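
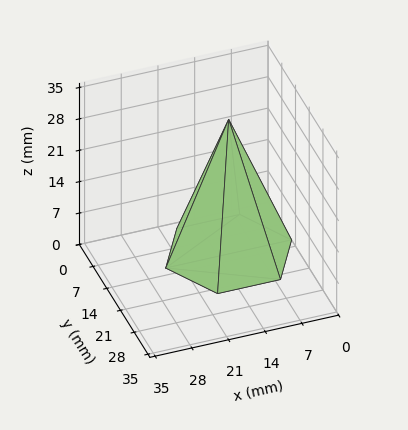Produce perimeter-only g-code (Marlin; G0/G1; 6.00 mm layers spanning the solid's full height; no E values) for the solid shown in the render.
Reading the render: the shape is a regular 6-sided pyramid, base circumscribed radius ≈ 12 mm, apex at z ≈ 30 mm (dimensions read to the nearest mm from the axis ticks). For the g-code, the solid's height is divided into equal slices at the stated Δz and each level perimeter traced with G1 moves after a G0 lift.

; perimeter-only toolpath
G21 ; units = mm
G90 ; absolute positioning
G28 ; home
; layer 1
G0 Z6.00
G0 X21.60 Y12.00
G1 X16.80 Y20.31
G1 X7.20 Y20.31
G1 X2.40 Y12.00
G1 X7.20 Y3.69
G1 X16.80 Y3.69
G1 X21.60 Y12.00
; layer 2
G0 Z12.00
G0 X19.20 Y12.00
G1 X15.60 Y18.23
G1 X8.40 Y18.23
G1 X4.80 Y12.00
G1 X8.40 Y5.77
G1 X15.60 Y5.77
G1 X19.20 Y12.00
; layer 3
G0 Z18.00
G0 X16.80 Y12.00
G1 X14.40 Y16.16
G1 X9.60 Y16.16
G1 X7.20 Y12.00
G1 X9.60 Y7.84
G1 X14.40 Y7.84
G1 X16.80 Y12.00
; layer 4
G0 Z24.00
G0 X14.40 Y12.00
G1 X13.20 Y14.08
G1 X10.80 Y14.08
G1 X9.60 Y12.00
G1 X10.80 Y9.92
G1 X13.20 Y9.92
G1 X14.40 Y12.00
M2 ; end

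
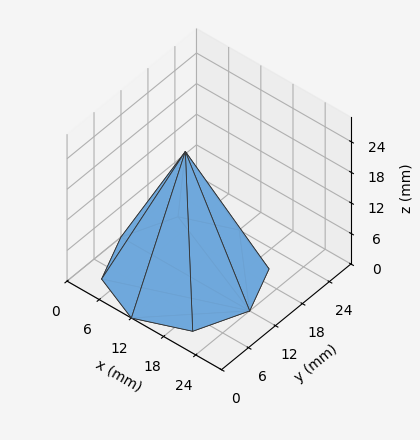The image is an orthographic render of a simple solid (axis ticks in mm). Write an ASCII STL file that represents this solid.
Reading the render: the shape is a regular 8-sided pyramid, base circumscribed radius ≈ 12 mm, apex at z ≈ 24 mm (dimensions read to the nearest mm from the axis ticks). For the STL, each face is triangulated and given an outward normal.

solid part
  facet normal 0.0000 0.0000 -1.0000
    outer loop
      vertex 12.00 24.00 0.00
      vertex 20.49 20.49 0.00
      vertex 24.00 12.00 0.00
    endloop
  endfacet
  facet normal 0.0000 0.0000 -1.0000
    outer loop
      vertex 3.51 20.49 0.00
      vertex 12.00 24.00 0.00
      vertex 24.00 12.00 0.00
    endloop
  endfacet
  facet normal 0.0000 0.0000 -1.0000
    outer loop
      vertex 0.00 12.00 0.00
      vertex 3.51 20.49 0.00
      vertex 24.00 12.00 0.00
    endloop
  endfacet
  facet normal 0.0000 0.0000 -1.0000
    outer loop
      vertex 3.51 3.51 0.00
      vertex 0.00 12.00 0.00
      vertex 24.00 12.00 0.00
    endloop
  endfacet
  facet normal 0.0000 0.0000 -1.0000
    outer loop
      vertex 12.00 0.00 0.00
      vertex 3.51 3.51 0.00
      vertex 24.00 12.00 0.00
    endloop
  endfacet
  facet normal 0.0000 0.0000 -1.0000
    outer loop
      vertex 20.49 3.51 0.00
      vertex 12.00 0.00 0.00
      vertex 24.00 12.00 0.00
    endloop
  endfacet
  facet normal 0.8389 0.3468 0.4195
    outer loop
      vertex 24.00 12.00 0.00
      vertex 20.49 20.49 0.00
      vertex 12.00 12.00 24.00
    endloop
  endfacet
  facet normal 0.3468 0.8389 0.4195
    outer loop
      vertex 20.49 20.49 0.00
      vertex 12.00 24.00 0.00
      vertex 12.00 12.00 24.00
    endloop
  endfacet
  facet normal -0.3468 0.8389 0.4195
    outer loop
      vertex 12.00 24.00 0.00
      vertex 3.51 20.49 0.00
      vertex 12.00 12.00 24.00
    endloop
  endfacet
  facet normal -0.8389 0.3468 0.4195
    outer loop
      vertex 3.51 20.49 0.00
      vertex 0.00 12.00 0.00
      vertex 12.00 12.00 24.00
    endloop
  endfacet
  facet normal -0.8389 -0.3468 0.4195
    outer loop
      vertex 0.00 12.00 0.00
      vertex 3.51 3.51 0.00
      vertex 12.00 12.00 24.00
    endloop
  endfacet
  facet normal -0.3468 -0.8389 0.4195
    outer loop
      vertex 3.51 3.51 0.00
      vertex 12.00 0.00 0.00
      vertex 12.00 12.00 24.00
    endloop
  endfacet
  facet normal 0.3468 -0.8389 0.4195
    outer loop
      vertex 12.00 0.00 0.00
      vertex 20.49 3.51 0.00
      vertex 12.00 12.00 24.00
    endloop
  endfacet
  facet normal 0.8389 -0.3468 0.4195
    outer loop
      vertex 20.49 3.51 0.00
      vertex 24.00 12.00 0.00
      vertex 12.00 12.00 24.00
    endloop
  endfacet
endsolid part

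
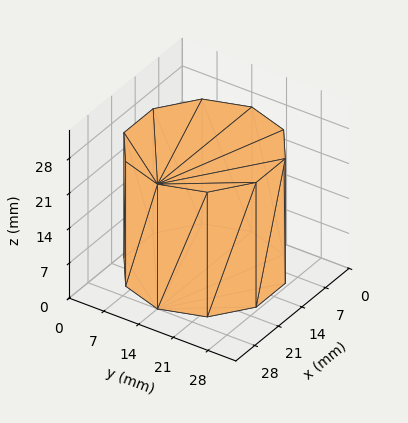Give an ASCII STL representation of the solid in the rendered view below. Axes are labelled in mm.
Reading the render: the shape is a regular 10-sided prism (a cylinder approximated with 10 flat sides), circumscribed radius ≈ 14 mm, height ≈ 25 mm (dimensions read to the nearest mm from the axis ticks). For the STL, each face is triangulated and given an outward normal.

solid part
  facet normal 0.0000 0.0000 -1.0000
    outer loop
      vertex 18.326 27.315 0.000
      vertex 25.326 22.229 0.000
      vertex 28.000 14.000 0.000
    endloop
  endfacet
  facet normal 0.0000 0.0000 -1.0000
    outer loop
      vertex 9.674 27.315 0.000
      vertex 18.326 27.315 0.000
      vertex 28.000 14.000 0.000
    endloop
  endfacet
  facet normal 0.0000 0.0000 -1.0000
    outer loop
      vertex 2.674 22.229 0.000
      vertex 9.674 27.315 0.000
      vertex 28.000 14.000 0.000
    endloop
  endfacet
  facet normal 0.0000 0.0000 -1.0000
    outer loop
      vertex 0.000 14.000 0.000
      vertex 2.674 22.229 0.000
      vertex 28.000 14.000 0.000
    endloop
  endfacet
  facet normal 0.0000 0.0000 -1.0000
    outer loop
      vertex 2.674 5.771 0.000
      vertex 0.000 14.000 0.000
      vertex 28.000 14.000 0.000
    endloop
  endfacet
  facet normal 0.0000 0.0000 -1.0000
    outer loop
      vertex 9.674 0.685 0.000
      vertex 2.674 5.771 0.000
      vertex 28.000 14.000 0.000
    endloop
  endfacet
  facet normal 0.0000 0.0000 -1.0000
    outer loop
      vertex 18.326 0.685 0.000
      vertex 9.674 0.685 0.000
      vertex 28.000 14.000 0.000
    endloop
  endfacet
  facet normal 0.0000 0.0000 -1.0000
    outer loop
      vertex 25.326 5.771 0.000
      vertex 18.326 0.685 0.000
      vertex 28.000 14.000 0.000
    endloop
  endfacet
  facet normal 0.0000 0.0000 1.0000
    outer loop
      vertex 28.000 14.000 25.000
      vertex 25.326 22.229 25.000
      vertex 18.326 27.315 25.000
    endloop
  endfacet
  facet normal 0.0000 0.0000 1.0000
    outer loop
      vertex 28.000 14.000 25.000
      vertex 18.326 27.315 25.000
      vertex 9.674 27.315 25.000
    endloop
  endfacet
  facet normal 0.0000 0.0000 1.0000
    outer loop
      vertex 28.000 14.000 25.000
      vertex 9.674 27.315 25.000
      vertex 2.674 22.229 25.000
    endloop
  endfacet
  facet normal 0.0000 0.0000 1.0000
    outer loop
      vertex 28.000 14.000 25.000
      vertex 2.674 22.229 25.000
      vertex 0.000 14.000 25.000
    endloop
  endfacet
  facet normal 0.0000 0.0000 1.0000
    outer loop
      vertex 28.000 14.000 25.000
      vertex 0.000 14.000 25.000
      vertex 2.674 5.771 25.000
    endloop
  endfacet
  facet normal 0.0000 0.0000 1.0000
    outer loop
      vertex 28.000 14.000 25.000
      vertex 2.674 5.771 25.000
      vertex 9.674 0.685 25.000
    endloop
  endfacet
  facet normal 0.0000 0.0000 1.0000
    outer loop
      vertex 28.000 14.000 25.000
      vertex 9.674 0.685 25.000
      vertex 18.326 0.685 25.000
    endloop
  endfacet
  facet normal 0.0000 0.0000 1.0000
    outer loop
      vertex 28.000 14.000 25.000
      vertex 18.326 0.685 25.000
      vertex 25.326 5.771 25.000
    endloop
  endfacet
  facet normal 0.9510 0.3090 0.0000
    outer loop
      vertex 28.000 14.000 0.000
      vertex 25.326 22.229 0.000
      vertex 25.326 22.229 25.000
    endloop
  endfacet
  facet normal 0.9510 0.3090 0.0000
    outer loop
      vertex 28.000 14.000 0.000
      vertex 25.326 22.229 25.000
      vertex 28.000 14.000 25.000
    endloop
  endfacet
  facet normal 0.5878 0.8090 0.0000
    outer loop
      vertex 25.326 22.229 0.000
      vertex 18.326 27.315 0.000
      vertex 18.326 27.315 25.000
    endloop
  endfacet
  facet normal 0.5878 0.8090 0.0000
    outer loop
      vertex 25.326 22.229 0.000
      vertex 18.326 27.315 25.000
      vertex 25.326 22.229 25.000
    endloop
  endfacet
  facet normal 0.0000 1.0000 0.0000
    outer loop
      vertex 18.326 27.315 0.000
      vertex 9.674 27.315 0.000
      vertex 9.674 27.315 25.000
    endloop
  endfacet
  facet normal 0.0000 1.0000 0.0000
    outer loop
      vertex 18.326 27.315 0.000
      vertex 9.674 27.315 25.000
      vertex 18.326 27.315 25.000
    endloop
  endfacet
  facet normal -0.5878 0.8090 0.0000
    outer loop
      vertex 9.674 27.315 0.000
      vertex 2.674 22.229 0.000
      vertex 2.674 22.229 25.000
    endloop
  endfacet
  facet normal -0.5878 0.8090 0.0000
    outer loop
      vertex 9.674 27.315 0.000
      vertex 2.674 22.229 25.000
      vertex 9.674 27.315 25.000
    endloop
  endfacet
  facet normal -0.9510 0.3090 0.0000
    outer loop
      vertex 2.674 22.229 0.000
      vertex 0.000 14.000 0.000
      vertex 0.000 14.000 25.000
    endloop
  endfacet
  facet normal -0.9510 0.3090 0.0000
    outer loop
      vertex 2.674 22.229 0.000
      vertex 0.000 14.000 25.000
      vertex 2.674 22.229 25.000
    endloop
  endfacet
  facet normal -0.9510 -0.3090 0.0000
    outer loop
      vertex 0.000 14.000 0.000
      vertex 2.674 5.771 0.000
      vertex 2.674 5.771 25.000
    endloop
  endfacet
  facet normal -0.9510 -0.3090 0.0000
    outer loop
      vertex 0.000 14.000 0.000
      vertex 2.674 5.771 25.000
      vertex 0.000 14.000 25.000
    endloop
  endfacet
  facet normal -0.5878 -0.8090 0.0000
    outer loop
      vertex 2.674 5.771 0.000
      vertex 9.674 0.685 0.000
      vertex 9.674 0.685 25.000
    endloop
  endfacet
  facet normal -0.5878 -0.8090 0.0000
    outer loop
      vertex 2.674 5.771 0.000
      vertex 9.674 0.685 25.000
      vertex 2.674 5.771 25.000
    endloop
  endfacet
  facet normal 0.0000 -1.0000 0.0000
    outer loop
      vertex 9.674 0.685 0.000
      vertex 18.326 0.685 0.000
      vertex 18.326 0.685 25.000
    endloop
  endfacet
  facet normal 0.0000 -1.0000 0.0000
    outer loop
      vertex 9.674 0.685 0.000
      vertex 18.326 0.685 25.000
      vertex 9.674 0.685 25.000
    endloop
  endfacet
  facet normal 0.5878 -0.8090 0.0000
    outer loop
      vertex 18.326 0.685 0.000
      vertex 25.326 5.771 0.000
      vertex 25.326 5.771 25.000
    endloop
  endfacet
  facet normal 0.5878 -0.8090 0.0000
    outer loop
      vertex 18.326 0.685 0.000
      vertex 25.326 5.771 25.000
      vertex 18.326 0.685 25.000
    endloop
  endfacet
  facet normal 0.9510 -0.3090 0.0000
    outer loop
      vertex 25.326 5.771 0.000
      vertex 28.000 14.000 0.000
      vertex 28.000 14.000 25.000
    endloop
  endfacet
  facet normal 0.9510 -0.3090 0.0000
    outer loop
      vertex 25.326 5.771 0.000
      vertex 28.000 14.000 25.000
      vertex 25.326 5.771 25.000
    endloop
  endfacet
endsolid part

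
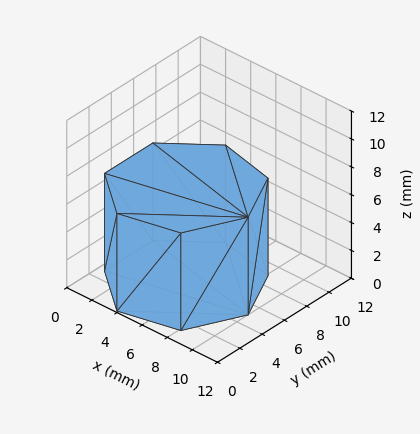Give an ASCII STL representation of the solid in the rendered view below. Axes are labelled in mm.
Reading the render: the shape is a regular 7-sided prism (a cylinder approximated with 7 flat sides), circumscribed radius ≈ 5 mm, height ≈ 7 mm (dimensions read to the nearest mm from the axis ticks). For the STL, each face is triangulated and given an outward normal.

solid part
  facet normal 0.0000 0.0000 -1.0000
    outer loop
      vertex 3.887 9.875 0.000
      vertex 8.117 8.909 0.000
      vertex 10.000 5.000 0.000
    endloop
  endfacet
  facet normal 0.0000 0.0000 -1.0000
    outer loop
      vertex 0.495 7.169 0.000
      vertex 3.887 9.875 0.000
      vertex 10.000 5.000 0.000
    endloop
  endfacet
  facet normal 0.0000 0.0000 -1.0000
    outer loop
      vertex 0.495 2.831 0.000
      vertex 0.495 7.169 0.000
      vertex 10.000 5.000 0.000
    endloop
  endfacet
  facet normal 0.0000 0.0000 -1.0000
    outer loop
      vertex 3.887 0.125 0.000
      vertex 0.495 2.831 0.000
      vertex 10.000 5.000 0.000
    endloop
  endfacet
  facet normal 0.0000 0.0000 -1.0000
    outer loop
      vertex 8.117 1.091 0.000
      vertex 3.887 0.125 0.000
      vertex 10.000 5.000 0.000
    endloop
  endfacet
  facet normal 0.0000 0.0000 1.0000
    outer loop
      vertex 10.000 5.000 7.000
      vertex 8.117 8.909 7.000
      vertex 3.887 9.875 7.000
    endloop
  endfacet
  facet normal 0.0000 0.0000 1.0000
    outer loop
      vertex 10.000 5.000 7.000
      vertex 3.887 9.875 7.000
      vertex 0.495 7.169 7.000
    endloop
  endfacet
  facet normal 0.0000 0.0000 1.0000
    outer loop
      vertex 10.000 5.000 7.000
      vertex 0.495 7.169 7.000
      vertex 0.495 2.831 7.000
    endloop
  endfacet
  facet normal 0.0000 0.0000 1.0000
    outer loop
      vertex 10.000 5.000 7.000
      vertex 0.495 2.831 7.000
      vertex 3.887 0.125 7.000
    endloop
  endfacet
  facet normal 0.0000 0.0000 1.0000
    outer loop
      vertex 10.000 5.000 7.000
      vertex 3.887 0.125 7.000
      vertex 8.117 1.091 7.000
    endloop
  endfacet
  facet normal 0.9009 0.4340 0.0000
    outer loop
      vertex 10.000 5.000 0.000
      vertex 8.117 8.909 0.000
      vertex 8.117 8.909 7.000
    endloop
  endfacet
  facet normal 0.9009 0.4340 0.0000
    outer loop
      vertex 10.000 5.000 0.000
      vertex 8.117 8.909 7.000
      vertex 10.000 5.000 7.000
    endloop
  endfacet
  facet normal 0.2226 0.9749 0.0000
    outer loop
      vertex 8.117 8.909 0.000
      vertex 3.887 9.875 0.000
      vertex 3.887 9.875 7.000
    endloop
  endfacet
  facet normal 0.2226 0.9749 0.0000
    outer loop
      vertex 8.117 8.909 0.000
      vertex 3.887 9.875 7.000
      vertex 8.117 8.909 7.000
    endloop
  endfacet
  facet normal -0.6236 0.7817 0.0000
    outer loop
      vertex 3.887 9.875 0.000
      vertex 0.495 7.169 0.000
      vertex 0.495 7.169 7.000
    endloop
  endfacet
  facet normal -0.6236 0.7817 0.0000
    outer loop
      vertex 3.887 9.875 0.000
      vertex 0.495 7.169 7.000
      vertex 3.887 9.875 7.000
    endloop
  endfacet
  facet normal -1.0000 0.0000 0.0000
    outer loop
      vertex 0.495 7.169 0.000
      vertex 0.495 2.831 0.000
      vertex 0.495 2.831 7.000
    endloop
  endfacet
  facet normal -1.0000 0.0000 0.0000
    outer loop
      vertex 0.495 7.169 0.000
      vertex 0.495 2.831 7.000
      vertex 0.495 7.169 7.000
    endloop
  endfacet
  facet normal -0.6236 -0.7817 0.0000
    outer loop
      vertex 0.495 2.831 0.000
      vertex 3.887 0.125 0.000
      vertex 3.887 0.125 7.000
    endloop
  endfacet
  facet normal -0.6236 -0.7817 0.0000
    outer loop
      vertex 0.495 2.831 0.000
      vertex 3.887 0.125 7.000
      vertex 0.495 2.831 7.000
    endloop
  endfacet
  facet normal 0.2226 -0.9749 0.0000
    outer loop
      vertex 3.887 0.125 0.000
      vertex 8.117 1.091 0.000
      vertex 8.117 1.091 7.000
    endloop
  endfacet
  facet normal 0.2226 -0.9749 0.0000
    outer loop
      vertex 3.887 0.125 0.000
      vertex 8.117 1.091 7.000
      vertex 3.887 0.125 7.000
    endloop
  endfacet
  facet normal 0.9009 -0.4340 0.0000
    outer loop
      vertex 8.117 1.091 0.000
      vertex 10.000 5.000 0.000
      vertex 10.000 5.000 7.000
    endloop
  endfacet
  facet normal 0.9009 -0.4340 0.0000
    outer loop
      vertex 8.117 1.091 0.000
      vertex 10.000 5.000 7.000
      vertex 8.117 1.091 7.000
    endloop
  endfacet
endsolid part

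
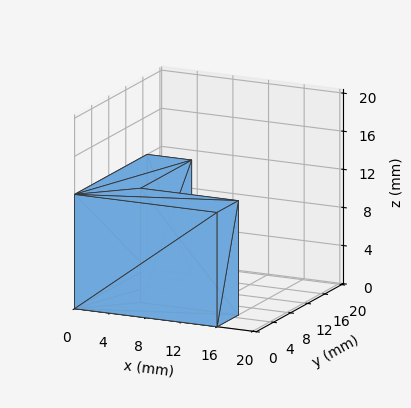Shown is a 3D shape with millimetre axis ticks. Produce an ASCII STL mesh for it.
Reading the render: the shape is an L-shaped prism: outer 16 × 17 mm, arm thicknesses ≈ 5 mm (horizontal) and 5 mm (vertical), extruded 12 mm in z (dimensions read to the nearest mm from the axis ticks). For the STL, each face is triangulated and given an outward normal.

solid part
  facet normal 0.0000 0.0000 -1.0000
    outer loop
      vertex 16.00 5.00 0.00
      vertex 16.00 0.00 0.00
      vertex 0.00 0.00 0.00
    endloop
  endfacet
  facet normal 0.0000 0.0000 -1.0000
    outer loop
      vertex 5.00 5.00 0.00
      vertex 16.00 5.00 0.00
      vertex 0.00 0.00 0.00
    endloop
  endfacet
  facet normal 0.0000 0.0000 -1.0000
    outer loop
      vertex 5.00 17.00 0.00
      vertex 5.00 5.00 0.00
      vertex 0.00 0.00 0.00
    endloop
  endfacet
  facet normal 0.0000 0.0000 -1.0000
    outer loop
      vertex 0.00 17.00 0.00
      vertex 5.00 17.00 0.00
      vertex 0.00 0.00 0.00
    endloop
  endfacet
  facet normal 0.0000 0.0000 1.0000
    outer loop
      vertex 0.00 0.00 12.00
      vertex 16.00 0.00 12.00
      vertex 16.00 5.00 12.00
    endloop
  endfacet
  facet normal 0.0000 0.0000 1.0000
    outer loop
      vertex 0.00 0.00 12.00
      vertex 16.00 5.00 12.00
      vertex 5.00 5.00 12.00
    endloop
  endfacet
  facet normal 0.0000 0.0000 1.0000
    outer loop
      vertex 0.00 0.00 12.00
      vertex 5.00 5.00 12.00
      vertex 5.00 17.00 12.00
    endloop
  endfacet
  facet normal 0.0000 0.0000 1.0000
    outer loop
      vertex 0.00 0.00 12.00
      vertex 5.00 17.00 12.00
      vertex 0.00 17.00 12.00
    endloop
  endfacet
  facet normal 0.0000 -1.0000 0.0000
    outer loop
      vertex 0.00 0.00 0.00
      vertex 16.00 0.00 0.00
      vertex 16.00 0.00 12.00
    endloop
  endfacet
  facet normal 0.0000 -1.0000 0.0000
    outer loop
      vertex 0.00 0.00 0.00
      vertex 16.00 0.00 12.00
      vertex 0.00 0.00 12.00
    endloop
  endfacet
  facet normal 1.0000 0.0000 0.0000
    outer loop
      vertex 16.00 0.00 0.00
      vertex 16.00 5.00 0.00
      vertex 16.00 5.00 12.00
    endloop
  endfacet
  facet normal 1.0000 0.0000 0.0000
    outer loop
      vertex 16.00 0.00 0.00
      vertex 16.00 5.00 12.00
      vertex 16.00 0.00 12.00
    endloop
  endfacet
  facet normal 0.0000 1.0000 0.0000
    outer loop
      vertex 16.00 5.00 0.00
      vertex 5.00 5.00 0.00
      vertex 5.00 5.00 12.00
    endloop
  endfacet
  facet normal 0.0000 1.0000 0.0000
    outer loop
      vertex 16.00 5.00 0.00
      vertex 5.00 5.00 12.00
      vertex 16.00 5.00 12.00
    endloop
  endfacet
  facet normal 1.0000 0.0000 0.0000
    outer loop
      vertex 5.00 5.00 0.00
      vertex 5.00 17.00 0.00
      vertex 5.00 17.00 12.00
    endloop
  endfacet
  facet normal 1.0000 0.0000 0.0000
    outer loop
      vertex 5.00 5.00 0.00
      vertex 5.00 17.00 12.00
      vertex 5.00 5.00 12.00
    endloop
  endfacet
  facet normal 0.0000 1.0000 0.0000
    outer loop
      vertex 5.00 17.00 0.00
      vertex 0.00 17.00 0.00
      vertex 0.00 17.00 12.00
    endloop
  endfacet
  facet normal 0.0000 1.0000 0.0000
    outer loop
      vertex 5.00 17.00 0.00
      vertex 0.00 17.00 12.00
      vertex 5.00 17.00 12.00
    endloop
  endfacet
  facet normal -1.0000 0.0000 0.0000
    outer loop
      vertex 0.00 17.00 0.00
      vertex 0.00 0.00 0.00
      vertex 0.00 0.00 12.00
    endloop
  endfacet
  facet normal -1.0000 0.0000 0.0000
    outer loop
      vertex 0.00 17.00 0.00
      vertex 0.00 0.00 12.00
      vertex 0.00 17.00 12.00
    endloop
  endfacet
endsolid part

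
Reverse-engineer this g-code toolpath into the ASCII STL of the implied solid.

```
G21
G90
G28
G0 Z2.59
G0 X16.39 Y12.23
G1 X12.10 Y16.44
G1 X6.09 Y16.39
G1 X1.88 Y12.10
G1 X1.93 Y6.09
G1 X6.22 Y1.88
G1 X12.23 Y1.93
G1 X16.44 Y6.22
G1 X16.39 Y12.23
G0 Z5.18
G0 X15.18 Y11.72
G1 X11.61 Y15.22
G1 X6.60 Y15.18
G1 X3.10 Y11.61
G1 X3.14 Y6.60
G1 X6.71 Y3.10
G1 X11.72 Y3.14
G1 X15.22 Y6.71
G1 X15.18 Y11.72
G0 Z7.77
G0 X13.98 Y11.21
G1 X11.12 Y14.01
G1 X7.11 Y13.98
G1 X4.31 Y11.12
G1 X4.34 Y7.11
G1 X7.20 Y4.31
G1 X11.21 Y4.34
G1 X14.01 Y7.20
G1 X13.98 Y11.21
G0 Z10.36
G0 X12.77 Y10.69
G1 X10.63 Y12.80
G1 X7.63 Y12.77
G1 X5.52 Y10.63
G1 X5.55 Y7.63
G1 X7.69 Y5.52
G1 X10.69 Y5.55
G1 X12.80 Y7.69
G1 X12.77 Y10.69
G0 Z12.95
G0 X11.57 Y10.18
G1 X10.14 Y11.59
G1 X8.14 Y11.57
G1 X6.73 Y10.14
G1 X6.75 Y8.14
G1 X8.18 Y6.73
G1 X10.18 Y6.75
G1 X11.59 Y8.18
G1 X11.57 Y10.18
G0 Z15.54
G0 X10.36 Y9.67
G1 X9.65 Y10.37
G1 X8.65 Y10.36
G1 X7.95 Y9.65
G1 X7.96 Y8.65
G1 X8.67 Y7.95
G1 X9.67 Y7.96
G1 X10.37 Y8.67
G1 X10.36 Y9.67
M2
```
solid part
  facet normal 0.0000 0.0000 -1.0000
    outer loop
      vertex 5.58 17.59 0.00
      vertex 12.59 17.65 0.00
      vertex 17.59 12.74 0.00
    endloop
  endfacet
  facet normal 0.0000 0.0000 -1.0000
    outer loop
      vertex 0.67 12.59 0.00
      vertex 5.58 17.59 0.00
      vertex 17.59 12.74 0.00
    endloop
  endfacet
  facet normal 0.0000 0.0000 -1.0000
    outer loop
      vertex 0.73 5.58 0.00
      vertex 0.67 12.59 0.00
      vertex 17.59 12.74 0.00
    endloop
  endfacet
  facet normal 0.0000 0.0000 -1.0000
    outer loop
      vertex 5.73 0.67 0.00
      vertex 0.73 5.58 0.00
      vertex 17.59 12.74 0.00
    endloop
  endfacet
  facet normal 0.0000 0.0000 -1.0000
    outer loop
      vertex 12.74 0.73 0.00
      vertex 5.73 0.67 0.00
      vertex 17.59 12.74 0.00
    endloop
  endfacet
  facet normal 0.0000 0.0000 -1.0000
    outer loop
      vertex 17.65 5.73 0.00
      vertex 12.74 0.73 0.00
      vertex 17.59 12.74 0.00
    endloop
  endfacet
  facet normal 0.6349 0.6466 0.4229
    outer loop
      vertex 17.59 12.74 0.00
      vertex 12.59 17.65 0.00
      vertex 9.16 9.16 18.13
    endloop
  endfacet
  facet normal -0.0078 0.9062 0.4229
    outer loop
      vertex 12.59 17.65 0.00
      vertex 5.58 17.59 0.00
      vertex 9.16 9.16 18.13
    endloop
  endfacet
  facet normal -0.6466 0.6349 0.4229
    outer loop
      vertex 5.58 17.59 0.00
      vertex 0.67 12.59 0.00
      vertex 9.16 9.16 18.13
    endloop
  endfacet
  facet normal -0.9062 -0.0078 0.4229
    outer loop
      vertex 0.67 12.59 0.00
      vertex 0.73 5.58 0.00
      vertex 9.16 9.16 18.13
    endloop
  endfacet
  facet normal -0.6349 -0.6466 0.4229
    outer loop
      vertex 0.73 5.58 0.00
      vertex 5.73 0.67 0.00
      vertex 9.16 9.16 18.13
    endloop
  endfacet
  facet normal 0.0078 -0.9062 0.4229
    outer loop
      vertex 5.73 0.67 0.00
      vertex 12.74 0.73 0.00
      vertex 9.16 9.16 18.13
    endloop
  endfacet
  facet normal 0.6466 -0.6349 0.4229
    outer loop
      vertex 12.74 0.73 0.00
      vertex 17.65 5.73 0.00
      vertex 9.16 9.16 18.13
    endloop
  endfacet
  facet normal 0.9062 0.0078 0.4229
    outer loop
      vertex 17.65 5.73 0.00
      vertex 17.59 12.74 0.00
      vertex 9.16 9.16 18.13
    endloop
  endfacet
endsolid part

The G0 Z moves step by Δz≈2.59 mm. The G1 loops shrink linearly with z, so the solid tapers from its base footprint up to z≈18.1. Closing with a flat bottom cap and the tapered top and triangulating gives 14 facets — a regular 8-sided pyramid, base circumscribed radius ≈ 9.16 mm, apex at z ≈ 18.1 mm.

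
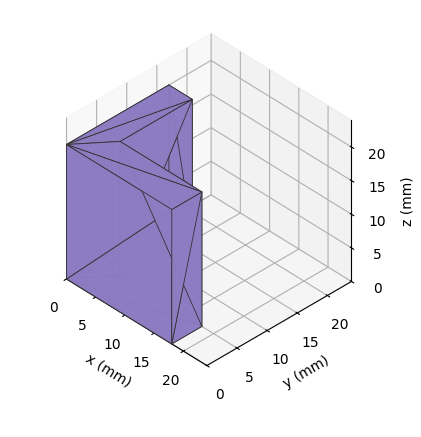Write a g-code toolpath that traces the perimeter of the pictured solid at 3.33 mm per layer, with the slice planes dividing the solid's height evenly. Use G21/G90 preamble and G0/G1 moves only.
Reading the render: the shape is an L-shaped prism: outer 18 × 17 mm, arm thicknesses ≈ 5 mm (horizontal) and 4 mm (vertical), extruded 20 mm in z (dimensions read to the nearest mm from the axis ticks). For the g-code, the solid's height is divided into equal slices at the stated Δz and each level perimeter traced with G1 moves after a G0 lift.

; perimeter-only toolpath
G21 ; units = mm
G90 ; absolute positioning
G28 ; home
; layer 1
G0 Z3.33
G0 X0.00 Y0.00
G1 X18.00 Y0.00
G1 X18.00 Y5.00
G1 X4.00 Y5.00
G1 X4.00 Y17.00
G1 X0.00 Y17.00
G1 X0.00 Y0.00
; layer 2
G0 Z6.67
G0 X0.00 Y0.00
G1 X18.00 Y0.00
G1 X18.00 Y5.00
G1 X4.00 Y5.00
G1 X4.00 Y17.00
G1 X0.00 Y17.00
G1 X0.00 Y0.00
; layer 3
G0 Z10.00
G0 X0.00 Y0.00
G1 X18.00 Y0.00
G1 X18.00 Y5.00
G1 X4.00 Y5.00
G1 X4.00 Y17.00
G1 X0.00 Y17.00
G1 X0.00 Y0.00
; layer 4
G0 Z13.33
G0 X0.00 Y0.00
G1 X18.00 Y0.00
G1 X18.00 Y5.00
G1 X4.00 Y5.00
G1 X4.00 Y17.00
G1 X0.00 Y17.00
G1 X0.00 Y0.00
; layer 5
G0 Z16.67
G0 X0.00 Y0.00
G1 X18.00 Y0.00
G1 X18.00 Y5.00
G1 X4.00 Y5.00
G1 X4.00 Y17.00
G1 X0.00 Y17.00
G1 X0.00 Y0.00
; layer 6
G0 Z20.00
G0 X0.00 Y0.00
G1 X18.00 Y0.00
G1 X18.00 Y5.00
G1 X4.00 Y5.00
G1 X4.00 Y17.00
G1 X0.00 Y17.00
G1 X0.00 Y0.00
M2 ; end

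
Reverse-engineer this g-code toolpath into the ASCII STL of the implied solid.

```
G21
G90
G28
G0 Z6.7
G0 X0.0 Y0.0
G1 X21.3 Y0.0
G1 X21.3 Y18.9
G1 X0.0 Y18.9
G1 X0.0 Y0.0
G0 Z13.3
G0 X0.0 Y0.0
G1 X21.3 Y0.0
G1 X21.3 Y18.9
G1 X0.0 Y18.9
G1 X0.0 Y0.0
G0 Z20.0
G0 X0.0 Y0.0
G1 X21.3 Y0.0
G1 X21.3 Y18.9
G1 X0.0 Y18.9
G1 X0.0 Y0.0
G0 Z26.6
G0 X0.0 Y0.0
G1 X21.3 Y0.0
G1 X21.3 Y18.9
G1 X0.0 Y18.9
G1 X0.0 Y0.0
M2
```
solid part
  facet normal 0.0000 0.0000 -1.0000
    outer loop
      vertex 21.3 18.9 0.0
      vertex 21.3 0.0 0.0
      vertex 0.0 0.0 0.0
    endloop
  endfacet
  facet normal 0.0000 0.0000 -1.0000
    outer loop
      vertex 0.0 18.9 0.0
      vertex 21.3 18.9 0.0
      vertex 0.0 0.0 0.0
    endloop
  endfacet
  facet normal 0.0000 0.0000 1.0000
    outer loop
      vertex 0.0 0.0 26.6
      vertex 21.3 0.0 26.6
      vertex 21.3 18.9 26.6
    endloop
  endfacet
  facet normal 0.0000 0.0000 1.0000
    outer loop
      vertex 0.0 0.0 26.6
      vertex 21.3 18.9 26.6
      vertex 0.0 18.9 26.6
    endloop
  endfacet
  facet normal 0.0000 -1.0000 0.0000
    outer loop
      vertex 0.0 0.0 0.0
      vertex 21.3 0.0 0.0
      vertex 21.3 0.0 26.6
    endloop
  endfacet
  facet normal 0.0000 -1.0000 0.0000
    outer loop
      vertex 0.0 0.0 0.0
      vertex 21.3 0.0 26.6
      vertex 0.0 0.0 26.6
    endloop
  endfacet
  facet normal 0.0000 1.0000 0.0000
    outer loop
      vertex 21.3 18.9 26.6
      vertex 21.3 18.9 0.0
      vertex 0.0 18.9 0.0
    endloop
  endfacet
  facet normal 0.0000 1.0000 0.0000
    outer loop
      vertex 0.0 18.9 26.6
      vertex 21.3 18.9 26.6
      vertex 0.0 18.9 0.0
    endloop
  endfacet
  facet normal -1.0000 0.0000 0.0000
    outer loop
      vertex 0.0 18.9 26.6
      vertex 0.0 18.9 0.0
      vertex 0.0 0.0 0.0
    endloop
  endfacet
  facet normal -1.0000 0.0000 0.0000
    outer loop
      vertex 0.0 0.0 26.6
      vertex 0.0 18.9 26.6
      vertex 0.0 0.0 0.0
    endloop
  endfacet
  facet normal 1.0000 0.0000 0.0000
    outer loop
      vertex 21.3 0.0 0.0
      vertex 21.3 18.9 0.0
      vertex 21.3 18.9 26.6
    endloop
  endfacet
  facet normal 1.0000 0.0000 0.0000
    outer loop
      vertex 21.3 0.0 0.0
      vertex 21.3 18.9 26.6
      vertex 21.3 0.0 26.6
    endloop
  endfacet
endsolid part

The G0 Z moves step by Δz≈6.7 mm. Every layer's G1 loop is the same polygon, so the solid is a straight extrusion of it from z=0 to z≈26.6. Closing with flat bottom and top caps and triangulating gives 12 facets — a rectangular box, roughly 21.3 × 18.9 mm footprint and 26.6 mm tall.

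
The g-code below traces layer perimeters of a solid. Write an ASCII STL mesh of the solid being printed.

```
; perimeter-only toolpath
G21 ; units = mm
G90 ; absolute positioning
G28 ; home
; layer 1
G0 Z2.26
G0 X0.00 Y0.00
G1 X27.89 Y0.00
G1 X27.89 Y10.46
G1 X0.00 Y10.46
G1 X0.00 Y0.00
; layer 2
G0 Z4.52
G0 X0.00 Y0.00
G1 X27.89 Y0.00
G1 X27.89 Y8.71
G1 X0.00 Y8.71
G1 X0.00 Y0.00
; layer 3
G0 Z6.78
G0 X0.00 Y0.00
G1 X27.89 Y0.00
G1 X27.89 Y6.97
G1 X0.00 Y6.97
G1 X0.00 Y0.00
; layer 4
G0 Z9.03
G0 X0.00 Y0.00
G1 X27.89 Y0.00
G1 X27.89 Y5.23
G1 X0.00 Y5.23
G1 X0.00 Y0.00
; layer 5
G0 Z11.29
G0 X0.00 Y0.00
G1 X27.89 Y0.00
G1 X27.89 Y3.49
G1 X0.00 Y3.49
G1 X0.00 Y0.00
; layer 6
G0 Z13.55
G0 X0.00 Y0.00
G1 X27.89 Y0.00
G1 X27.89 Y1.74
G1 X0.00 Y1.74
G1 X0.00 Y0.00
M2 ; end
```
solid part
  facet normal 0.0000 0.0000 -1.0000
    outer loop
      vertex 27.89 12.20 0.00
      vertex 27.89 0.00 0.00
      vertex 0.00 0.00 0.00
    endloop
  endfacet
  facet normal 0.0000 0.0000 -1.0000
    outer loop
      vertex 0.00 12.20 0.00
      vertex 27.89 12.20 0.00
      vertex 0.00 0.00 0.00
    endloop
  endfacet
  facet normal 0.0000 -1.0000 0.0000
    outer loop
      vertex 0.00 0.00 0.00
      vertex 27.89 0.00 0.00
      vertex 27.89 0.00 15.81
    endloop
  endfacet
  facet normal 0.0000 -1.0000 0.0000
    outer loop
      vertex 0.00 0.00 0.00
      vertex 27.89 0.00 15.81
      vertex 0.00 0.00 15.81
    endloop
  endfacet
  facet normal 0.0000 0.7917 0.6109
    outer loop
      vertex 0.00 0.00 15.81
      vertex 27.89 0.00 15.81
      vertex 27.89 12.20 0.00
    endloop
  endfacet
  facet normal 0.0000 0.7917 0.6109
    outer loop
      vertex 0.00 0.00 15.81
      vertex 27.89 12.20 0.00
      vertex 0.00 12.20 0.00
    endloop
  endfacet
  facet normal -1.0000 0.0000 0.0000
    outer loop
      vertex 0.00 0.00 15.81
      vertex 0.00 12.20 0.00
      vertex 0.00 0.00 0.00
    endloop
  endfacet
  facet normal 1.0000 0.0000 0.0000
    outer loop
      vertex 27.89 0.00 0.00
      vertex 27.89 12.20 0.00
      vertex 27.89 0.00 15.81
    endloop
  endfacet
endsolid part

The G0 Z moves step by Δz≈2.26 mm. The G1 loops shrink linearly with z, so the solid tapers from its base footprint up to z≈15.8. Closing with a flat bottom cap and the tapered top and triangulating gives 8 facets — a wedge (ramp): 27.9 × 12.2 mm base, rising to 15.8 mm along the y=0 edge and sloping linearly to z=0 at y=12.2.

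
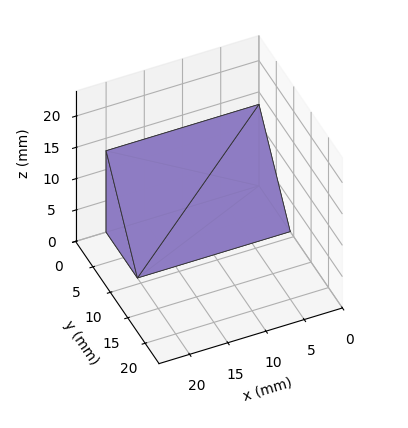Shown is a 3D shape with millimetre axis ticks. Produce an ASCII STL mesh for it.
Reading the render: the shape is a wedge (ramp): 20 × 9 mm base, rising to 13 mm along the y=0 edge and sloping linearly to z=0 at y=9 (dimensions read to the nearest mm from the axis ticks). For the STL, each face is triangulated and given an outward normal.

solid part
  facet normal 0.0000 0.0000 -1.0000
    outer loop
      vertex 20.000 9.000 0.000
      vertex 20.000 0.000 0.000
      vertex 0.000 0.000 0.000
    endloop
  endfacet
  facet normal 0.0000 0.0000 -1.0000
    outer loop
      vertex 0.000 9.000 0.000
      vertex 20.000 9.000 0.000
      vertex 0.000 0.000 0.000
    endloop
  endfacet
  facet normal 0.0000 -1.0000 0.0000
    outer loop
      vertex 0.000 0.000 0.000
      vertex 20.000 0.000 0.000
      vertex 20.000 0.000 13.000
    endloop
  endfacet
  facet normal 0.0000 -1.0000 0.0000
    outer loop
      vertex 0.000 0.000 0.000
      vertex 20.000 0.000 13.000
      vertex 0.000 0.000 13.000
    endloop
  endfacet
  facet normal 0.0000 0.8222 0.5692
    outer loop
      vertex 0.000 0.000 13.000
      vertex 20.000 0.000 13.000
      vertex 20.000 9.000 0.000
    endloop
  endfacet
  facet normal 0.0000 0.8222 0.5692
    outer loop
      vertex 0.000 0.000 13.000
      vertex 20.000 9.000 0.000
      vertex 0.000 9.000 0.000
    endloop
  endfacet
  facet normal -1.0000 0.0000 0.0000
    outer loop
      vertex 0.000 0.000 13.000
      vertex 0.000 9.000 0.000
      vertex 0.000 0.000 0.000
    endloop
  endfacet
  facet normal 1.0000 0.0000 0.0000
    outer loop
      vertex 20.000 0.000 0.000
      vertex 20.000 9.000 0.000
      vertex 20.000 0.000 13.000
    endloop
  endfacet
endsolid part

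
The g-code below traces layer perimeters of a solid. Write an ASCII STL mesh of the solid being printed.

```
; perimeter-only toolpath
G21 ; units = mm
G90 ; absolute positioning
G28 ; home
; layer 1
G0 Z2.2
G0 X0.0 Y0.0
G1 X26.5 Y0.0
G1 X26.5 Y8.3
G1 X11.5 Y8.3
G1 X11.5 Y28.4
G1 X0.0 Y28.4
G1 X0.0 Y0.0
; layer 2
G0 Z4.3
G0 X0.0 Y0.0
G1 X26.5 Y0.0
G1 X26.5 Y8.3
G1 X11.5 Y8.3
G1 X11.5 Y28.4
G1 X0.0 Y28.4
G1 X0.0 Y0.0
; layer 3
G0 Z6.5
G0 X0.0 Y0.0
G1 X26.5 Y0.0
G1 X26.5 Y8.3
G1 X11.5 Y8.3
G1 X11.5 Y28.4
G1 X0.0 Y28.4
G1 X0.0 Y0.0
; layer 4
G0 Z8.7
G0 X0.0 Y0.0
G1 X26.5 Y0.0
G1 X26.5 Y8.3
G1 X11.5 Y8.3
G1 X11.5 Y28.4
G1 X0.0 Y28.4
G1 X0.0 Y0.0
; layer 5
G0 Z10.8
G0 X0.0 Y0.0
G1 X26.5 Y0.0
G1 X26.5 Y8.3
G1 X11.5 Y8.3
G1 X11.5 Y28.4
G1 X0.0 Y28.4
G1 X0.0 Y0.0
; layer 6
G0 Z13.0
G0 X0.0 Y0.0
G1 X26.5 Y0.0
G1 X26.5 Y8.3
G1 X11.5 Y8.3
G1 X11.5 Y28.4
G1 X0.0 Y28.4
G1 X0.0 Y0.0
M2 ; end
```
solid part
  facet normal 0.0000 0.0000 -1.0000
    outer loop
      vertex 26.5 8.3 0.0
      vertex 26.5 0.0 0.0
      vertex 0.0 0.0 0.0
    endloop
  endfacet
  facet normal 0.0000 0.0000 -1.0000
    outer loop
      vertex 11.5 8.3 0.0
      vertex 26.5 8.3 0.0
      vertex 0.0 0.0 0.0
    endloop
  endfacet
  facet normal 0.0000 0.0000 -1.0000
    outer loop
      vertex 11.5 28.4 0.0
      vertex 11.5 8.3 0.0
      vertex 0.0 0.0 0.0
    endloop
  endfacet
  facet normal 0.0000 0.0000 -1.0000
    outer loop
      vertex 0.0 28.4 0.0
      vertex 11.5 28.4 0.0
      vertex 0.0 0.0 0.0
    endloop
  endfacet
  facet normal 0.0000 0.0000 1.0000
    outer loop
      vertex 0.0 0.0 13.0
      vertex 26.5 0.0 13.0
      vertex 26.5 8.3 13.0
    endloop
  endfacet
  facet normal 0.0000 0.0000 1.0000
    outer loop
      vertex 0.0 0.0 13.0
      vertex 26.5 8.3 13.0
      vertex 11.5 8.3 13.0
    endloop
  endfacet
  facet normal 0.0000 0.0000 1.0000
    outer loop
      vertex 0.0 0.0 13.0
      vertex 11.5 8.3 13.0
      vertex 11.5 28.4 13.0
    endloop
  endfacet
  facet normal 0.0000 0.0000 1.0000
    outer loop
      vertex 0.0 0.0 13.0
      vertex 11.5 28.4 13.0
      vertex 0.0 28.4 13.0
    endloop
  endfacet
  facet normal 0.0000 -1.0000 0.0000
    outer loop
      vertex 0.0 0.0 0.0
      vertex 26.5 0.0 0.0
      vertex 26.5 0.0 13.0
    endloop
  endfacet
  facet normal 0.0000 -1.0000 0.0000
    outer loop
      vertex 0.0 0.0 0.0
      vertex 26.5 0.0 13.0
      vertex 0.0 0.0 13.0
    endloop
  endfacet
  facet normal 1.0000 0.0000 0.0000
    outer loop
      vertex 26.5 0.0 0.0
      vertex 26.5 8.3 0.0
      vertex 26.5 8.3 13.0
    endloop
  endfacet
  facet normal 1.0000 0.0000 0.0000
    outer loop
      vertex 26.5 0.0 0.0
      vertex 26.5 8.3 13.0
      vertex 26.5 0.0 13.0
    endloop
  endfacet
  facet normal 0.0000 1.0000 0.0000
    outer loop
      vertex 26.5 8.3 0.0
      vertex 11.5 8.3 0.0
      vertex 11.5 8.3 13.0
    endloop
  endfacet
  facet normal 0.0000 1.0000 0.0000
    outer loop
      vertex 26.5 8.3 0.0
      vertex 11.5 8.3 13.0
      vertex 26.5 8.3 13.0
    endloop
  endfacet
  facet normal 1.0000 0.0000 0.0000
    outer loop
      vertex 11.5 8.3 0.0
      vertex 11.5 28.4 0.0
      vertex 11.5 28.4 13.0
    endloop
  endfacet
  facet normal 1.0000 0.0000 0.0000
    outer loop
      vertex 11.5 8.3 0.0
      vertex 11.5 28.4 13.0
      vertex 11.5 8.3 13.0
    endloop
  endfacet
  facet normal 0.0000 1.0000 0.0000
    outer loop
      vertex 11.5 28.4 0.0
      vertex 0.0 28.4 0.0
      vertex 0.0 28.4 13.0
    endloop
  endfacet
  facet normal 0.0000 1.0000 0.0000
    outer loop
      vertex 11.5 28.4 0.0
      vertex 0.0 28.4 13.0
      vertex 11.5 28.4 13.0
    endloop
  endfacet
  facet normal -1.0000 0.0000 0.0000
    outer loop
      vertex 0.0 28.4 0.0
      vertex 0.0 0.0 0.0
      vertex 0.0 0.0 13.0
    endloop
  endfacet
  facet normal -1.0000 0.0000 0.0000
    outer loop
      vertex 0.0 28.4 0.0
      vertex 0.0 0.0 13.0
      vertex 0.0 28.4 13.0
    endloop
  endfacet
endsolid part

The G0 Z moves step by Δz≈2.2 mm. Every layer's G1 loop is the same polygon, so the solid is a straight extrusion of it from z=0 to z≈13. Closing with flat bottom and top caps and triangulating gives 20 facets — an L-shaped prism: outer 26.5 × 28.4 mm, arm thicknesses ≈ 8.3 mm (horizontal) and 11.5 mm (vertical), extruded 13 mm in z.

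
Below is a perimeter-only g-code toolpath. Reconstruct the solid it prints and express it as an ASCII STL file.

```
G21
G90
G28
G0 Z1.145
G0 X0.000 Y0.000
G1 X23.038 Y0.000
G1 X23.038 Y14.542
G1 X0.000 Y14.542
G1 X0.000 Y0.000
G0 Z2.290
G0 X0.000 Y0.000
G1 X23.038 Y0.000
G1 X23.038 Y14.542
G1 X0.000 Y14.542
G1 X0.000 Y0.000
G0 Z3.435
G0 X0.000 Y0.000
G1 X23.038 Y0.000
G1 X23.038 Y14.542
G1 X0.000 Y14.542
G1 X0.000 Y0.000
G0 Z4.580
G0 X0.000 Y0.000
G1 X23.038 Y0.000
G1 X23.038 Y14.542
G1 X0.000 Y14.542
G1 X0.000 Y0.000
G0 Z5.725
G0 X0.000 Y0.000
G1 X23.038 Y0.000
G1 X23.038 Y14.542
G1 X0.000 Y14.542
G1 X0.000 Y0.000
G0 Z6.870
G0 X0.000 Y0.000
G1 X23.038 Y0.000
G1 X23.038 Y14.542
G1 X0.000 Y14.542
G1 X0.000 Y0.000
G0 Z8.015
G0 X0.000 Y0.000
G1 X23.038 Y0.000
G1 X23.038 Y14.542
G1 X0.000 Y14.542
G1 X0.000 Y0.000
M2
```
solid part
  facet normal 0.0000 0.0000 -1.0000
    outer loop
      vertex 23.038 14.542 0.000
      vertex 23.038 0.000 0.000
      vertex 0.000 0.000 0.000
    endloop
  endfacet
  facet normal 0.0000 0.0000 -1.0000
    outer loop
      vertex 0.000 14.542 0.000
      vertex 23.038 14.542 0.000
      vertex 0.000 0.000 0.000
    endloop
  endfacet
  facet normal 0.0000 0.0000 1.0000
    outer loop
      vertex 0.000 0.000 8.015
      vertex 23.038 0.000 8.015
      vertex 23.038 14.542 8.015
    endloop
  endfacet
  facet normal 0.0000 0.0000 1.0000
    outer loop
      vertex 0.000 0.000 8.015
      vertex 23.038 14.542 8.015
      vertex 0.000 14.542 8.015
    endloop
  endfacet
  facet normal 0.0000 -1.0000 0.0000
    outer loop
      vertex 0.000 0.000 0.000
      vertex 23.038 0.000 0.000
      vertex 23.038 0.000 8.015
    endloop
  endfacet
  facet normal 0.0000 -1.0000 0.0000
    outer loop
      vertex 0.000 0.000 0.000
      vertex 23.038 0.000 8.015
      vertex 0.000 0.000 8.015
    endloop
  endfacet
  facet normal 0.0000 1.0000 0.0000
    outer loop
      vertex 23.038 14.542 8.015
      vertex 23.038 14.542 0.000
      vertex 0.000 14.542 0.000
    endloop
  endfacet
  facet normal 0.0000 1.0000 0.0000
    outer loop
      vertex 0.000 14.542 8.015
      vertex 23.038 14.542 8.015
      vertex 0.000 14.542 0.000
    endloop
  endfacet
  facet normal -1.0000 0.0000 0.0000
    outer loop
      vertex 0.000 14.542 8.015
      vertex 0.000 14.542 0.000
      vertex 0.000 0.000 0.000
    endloop
  endfacet
  facet normal -1.0000 0.0000 0.0000
    outer loop
      vertex 0.000 0.000 8.015
      vertex 0.000 14.542 8.015
      vertex 0.000 0.000 0.000
    endloop
  endfacet
  facet normal 1.0000 0.0000 0.0000
    outer loop
      vertex 23.038 0.000 0.000
      vertex 23.038 14.542 0.000
      vertex 23.038 14.542 8.015
    endloop
  endfacet
  facet normal 1.0000 0.0000 0.0000
    outer loop
      vertex 23.038 0.000 0.000
      vertex 23.038 14.542 8.015
      vertex 23.038 0.000 8.015
    endloop
  endfacet
endsolid part

The G0 Z moves step by Δz≈1.145 mm. Every layer's G1 loop is the same polygon, so the solid is a straight extrusion of it from z=0 to z≈8.02. Closing with flat bottom and top caps and triangulating gives 12 facets — a rectangular box, roughly 23 × 14.5 mm footprint and 8.02 mm tall.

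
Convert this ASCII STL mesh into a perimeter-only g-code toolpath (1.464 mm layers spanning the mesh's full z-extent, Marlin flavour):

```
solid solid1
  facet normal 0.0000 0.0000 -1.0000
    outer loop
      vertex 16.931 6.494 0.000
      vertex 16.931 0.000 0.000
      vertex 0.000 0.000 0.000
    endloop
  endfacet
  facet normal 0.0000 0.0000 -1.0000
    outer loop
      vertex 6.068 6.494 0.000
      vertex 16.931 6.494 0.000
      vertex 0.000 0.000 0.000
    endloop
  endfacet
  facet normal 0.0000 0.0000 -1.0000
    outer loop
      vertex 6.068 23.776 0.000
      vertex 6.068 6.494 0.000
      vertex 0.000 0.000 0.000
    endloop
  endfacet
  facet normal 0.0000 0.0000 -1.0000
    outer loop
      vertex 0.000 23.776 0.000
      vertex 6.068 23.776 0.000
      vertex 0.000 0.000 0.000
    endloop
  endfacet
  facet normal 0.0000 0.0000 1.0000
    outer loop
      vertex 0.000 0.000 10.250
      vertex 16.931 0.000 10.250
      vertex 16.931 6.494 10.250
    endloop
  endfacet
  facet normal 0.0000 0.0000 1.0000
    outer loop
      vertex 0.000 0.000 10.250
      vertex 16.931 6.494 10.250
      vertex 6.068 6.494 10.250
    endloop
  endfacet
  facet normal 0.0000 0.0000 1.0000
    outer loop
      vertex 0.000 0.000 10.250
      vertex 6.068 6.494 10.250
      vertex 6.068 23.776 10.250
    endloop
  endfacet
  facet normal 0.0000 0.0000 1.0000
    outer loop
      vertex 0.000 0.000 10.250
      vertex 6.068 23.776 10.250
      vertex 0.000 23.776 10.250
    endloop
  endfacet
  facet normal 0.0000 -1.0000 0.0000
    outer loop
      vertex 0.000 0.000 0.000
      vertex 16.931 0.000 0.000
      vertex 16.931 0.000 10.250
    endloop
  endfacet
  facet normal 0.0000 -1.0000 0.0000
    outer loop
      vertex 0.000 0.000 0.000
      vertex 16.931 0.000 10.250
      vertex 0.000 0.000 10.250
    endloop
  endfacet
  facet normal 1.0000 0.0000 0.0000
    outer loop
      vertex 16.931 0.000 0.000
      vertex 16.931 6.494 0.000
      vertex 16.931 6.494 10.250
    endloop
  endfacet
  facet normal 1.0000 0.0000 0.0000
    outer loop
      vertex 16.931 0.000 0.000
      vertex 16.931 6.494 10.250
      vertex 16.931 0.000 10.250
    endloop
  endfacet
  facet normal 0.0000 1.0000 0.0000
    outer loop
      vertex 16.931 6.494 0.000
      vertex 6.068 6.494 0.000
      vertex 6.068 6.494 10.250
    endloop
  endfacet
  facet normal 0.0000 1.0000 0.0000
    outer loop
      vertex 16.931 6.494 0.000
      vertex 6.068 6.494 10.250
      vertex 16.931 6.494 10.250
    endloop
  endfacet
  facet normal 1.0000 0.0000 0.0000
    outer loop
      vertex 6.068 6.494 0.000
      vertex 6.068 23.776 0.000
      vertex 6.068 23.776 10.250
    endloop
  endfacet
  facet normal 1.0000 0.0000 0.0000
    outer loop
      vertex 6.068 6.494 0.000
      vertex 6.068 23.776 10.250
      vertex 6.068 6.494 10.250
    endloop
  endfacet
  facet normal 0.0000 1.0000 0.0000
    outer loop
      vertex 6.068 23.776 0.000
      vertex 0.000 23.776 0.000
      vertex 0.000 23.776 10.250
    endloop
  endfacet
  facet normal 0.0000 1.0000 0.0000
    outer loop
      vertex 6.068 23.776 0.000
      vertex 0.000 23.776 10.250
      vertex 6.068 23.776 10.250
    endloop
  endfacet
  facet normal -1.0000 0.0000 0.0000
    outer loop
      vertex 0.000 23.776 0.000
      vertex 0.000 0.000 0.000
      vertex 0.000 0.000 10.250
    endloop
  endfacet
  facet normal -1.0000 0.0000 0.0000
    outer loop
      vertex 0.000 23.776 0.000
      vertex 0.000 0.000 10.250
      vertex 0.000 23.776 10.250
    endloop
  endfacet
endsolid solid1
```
; perimeter-only toolpath
G21 ; units = mm
G90 ; absolute positioning
G28 ; home
; layer 1
G0 Z1.464
G0 X0.000 Y0.000
G1 X16.931 Y0.000
G1 X16.931 Y6.494
G1 X6.068 Y6.494
G1 X6.068 Y23.776
G1 X0.000 Y23.776
G1 X0.000 Y0.000
; layer 2
G0 Z2.929
G0 X0.000 Y0.000
G1 X16.931 Y0.000
G1 X16.931 Y6.494
G1 X6.068 Y6.494
G1 X6.068 Y23.776
G1 X0.000 Y23.776
G1 X0.000 Y0.000
; layer 3
G0 Z4.393
G0 X0.000 Y0.000
G1 X16.931 Y0.000
G1 X16.931 Y6.494
G1 X6.068 Y6.494
G1 X6.068 Y23.776
G1 X0.000 Y23.776
G1 X0.000 Y0.000
; layer 4
G0 Z5.857
G0 X0.000 Y0.000
G1 X16.931 Y0.000
G1 X16.931 Y6.494
G1 X6.068 Y6.494
G1 X6.068 Y23.776
G1 X0.000 Y23.776
G1 X0.000 Y0.000
; layer 5
G0 Z7.321
G0 X0.000 Y0.000
G1 X16.931 Y0.000
G1 X16.931 Y6.494
G1 X6.068 Y6.494
G1 X6.068 Y23.776
G1 X0.000 Y23.776
G1 X0.000 Y0.000
; layer 6
G0 Z8.786
G0 X0.000 Y0.000
G1 X16.931 Y0.000
G1 X16.931 Y6.494
G1 X6.068 Y6.494
G1 X6.068 Y23.776
G1 X0.000 Y23.776
G1 X0.000 Y0.000
; layer 7
G0 Z10.250
G0 X0.000 Y0.000
G1 X16.931 Y0.000
G1 X16.931 Y6.494
G1 X6.068 Y6.494
G1 X6.068 Y23.776
G1 X0.000 Y23.776
G1 X0.000 Y0.000
M2 ; end

The solid is an L-shaped prism: outer 16.9 × 23.8 mm, arm thicknesses ≈ 6.49 mm (horizontal) and 6.07 mm (vertical), extruded 10.2 mm in z. Slicing at Δz = 1.464 mm — 7 equal slices spanning the solid's height, so layer i sits at z = i·h/7 — gives 7 non-empty perimeters. Each is a 6-segment closed polygon; G0 lifts to the layer z and rapids to the start vertex, then G1 traces the edges.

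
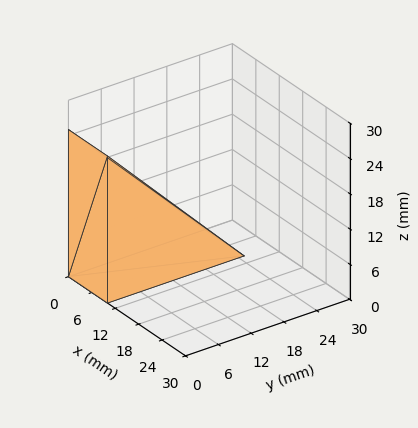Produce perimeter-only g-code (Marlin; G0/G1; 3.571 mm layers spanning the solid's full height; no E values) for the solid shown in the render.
Reading the render: the shape is a wedge (ramp): 10 × 25 mm base, rising to 25 mm along the y=0 edge and sloping linearly to z=0 at y=25 (dimensions read to the nearest mm from the axis ticks). For the g-code, the solid's height is divided into equal slices at the stated Δz and each level perimeter traced with G1 moves after a G0 lift.

; perimeter-only toolpath
G21 ; units = mm
G90 ; absolute positioning
G28 ; home
; layer 1
G0 Z3.571
G0 X0.000 Y0.000
G1 X10.000 Y0.000
G1 X10.000 Y21.429
G1 X0.000 Y21.429
G1 X0.000 Y0.000
; layer 2
G0 Z7.143
G0 X0.000 Y0.000
G1 X10.000 Y0.000
G1 X10.000 Y17.857
G1 X0.000 Y17.857
G1 X0.000 Y0.000
; layer 3
G0 Z10.714
G0 X0.000 Y0.000
G1 X10.000 Y0.000
G1 X10.000 Y14.286
G1 X0.000 Y14.286
G1 X0.000 Y0.000
; layer 4
G0 Z14.286
G0 X0.000 Y0.000
G1 X10.000 Y0.000
G1 X10.000 Y10.714
G1 X0.000 Y10.714
G1 X0.000 Y0.000
; layer 5
G0 Z17.857
G0 X0.000 Y0.000
G1 X10.000 Y0.000
G1 X10.000 Y7.143
G1 X0.000 Y7.143
G1 X0.000 Y0.000
; layer 6
G0 Z21.429
G0 X0.000 Y0.000
G1 X10.000 Y0.000
G1 X10.000 Y3.571
G1 X0.000 Y3.571
G1 X0.000 Y0.000
M2 ; end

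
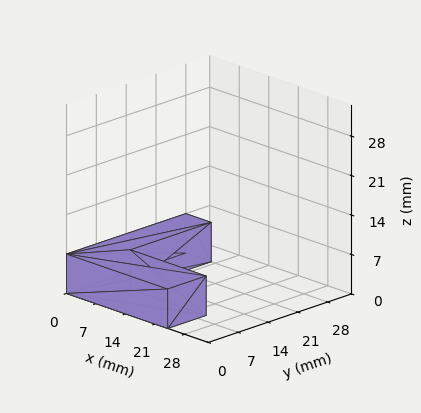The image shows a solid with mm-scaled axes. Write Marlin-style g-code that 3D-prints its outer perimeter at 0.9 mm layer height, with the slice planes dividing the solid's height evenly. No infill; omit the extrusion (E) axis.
Reading the render: the shape is an L-shaped prism: outer 24 × 28 mm, arm thicknesses ≈ 9 mm (horizontal) and 6 mm (vertical), extruded 7 mm in z (dimensions read to the nearest mm from the axis ticks). For the g-code, the solid's height is divided into equal slices at the stated Δz and each level perimeter traced with G1 moves after a G0 lift.

; perimeter-only toolpath
G21 ; units = mm
G90 ; absolute positioning
G28 ; home
; layer 1
G0 Z0.9
G0 X0.0 Y0.0
G1 X24.0 Y0.0
G1 X24.0 Y9.0
G1 X6.0 Y9.0
G1 X6.0 Y28.0
G1 X0.0 Y28.0
G1 X0.0 Y0.0
; layer 2
G0 Z1.8
G0 X0.0 Y0.0
G1 X24.0 Y0.0
G1 X24.0 Y9.0
G1 X6.0 Y9.0
G1 X6.0 Y28.0
G1 X0.0 Y28.0
G1 X0.0 Y0.0
; layer 3
G0 Z2.6
G0 X0.0 Y0.0
G1 X24.0 Y0.0
G1 X24.0 Y9.0
G1 X6.0 Y9.0
G1 X6.0 Y28.0
G1 X0.0 Y28.0
G1 X0.0 Y0.0
; layer 4
G0 Z3.5
G0 X0.0 Y0.0
G1 X24.0 Y0.0
G1 X24.0 Y9.0
G1 X6.0 Y9.0
G1 X6.0 Y28.0
G1 X0.0 Y28.0
G1 X0.0 Y0.0
; layer 5
G0 Z4.4
G0 X0.0 Y0.0
G1 X24.0 Y0.0
G1 X24.0 Y9.0
G1 X6.0 Y9.0
G1 X6.0 Y28.0
G1 X0.0 Y28.0
G1 X0.0 Y0.0
; layer 6
G0 Z5.2
G0 X0.0 Y0.0
G1 X24.0 Y0.0
G1 X24.0 Y9.0
G1 X6.0 Y9.0
G1 X6.0 Y28.0
G1 X0.0 Y28.0
G1 X0.0 Y0.0
; layer 7
G0 Z6.1
G0 X0.0 Y0.0
G1 X24.0 Y0.0
G1 X24.0 Y9.0
G1 X6.0 Y9.0
G1 X6.0 Y28.0
G1 X0.0 Y28.0
G1 X0.0 Y0.0
; layer 8
G0 Z7.0
G0 X0.0 Y0.0
G1 X24.0 Y0.0
G1 X24.0 Y9.0
G1 X6.0 Y9.0
G1 X6.0 Y28.0
G1 X0.0 Y28.0
G1 X0.0 Y0.0
M2 ; end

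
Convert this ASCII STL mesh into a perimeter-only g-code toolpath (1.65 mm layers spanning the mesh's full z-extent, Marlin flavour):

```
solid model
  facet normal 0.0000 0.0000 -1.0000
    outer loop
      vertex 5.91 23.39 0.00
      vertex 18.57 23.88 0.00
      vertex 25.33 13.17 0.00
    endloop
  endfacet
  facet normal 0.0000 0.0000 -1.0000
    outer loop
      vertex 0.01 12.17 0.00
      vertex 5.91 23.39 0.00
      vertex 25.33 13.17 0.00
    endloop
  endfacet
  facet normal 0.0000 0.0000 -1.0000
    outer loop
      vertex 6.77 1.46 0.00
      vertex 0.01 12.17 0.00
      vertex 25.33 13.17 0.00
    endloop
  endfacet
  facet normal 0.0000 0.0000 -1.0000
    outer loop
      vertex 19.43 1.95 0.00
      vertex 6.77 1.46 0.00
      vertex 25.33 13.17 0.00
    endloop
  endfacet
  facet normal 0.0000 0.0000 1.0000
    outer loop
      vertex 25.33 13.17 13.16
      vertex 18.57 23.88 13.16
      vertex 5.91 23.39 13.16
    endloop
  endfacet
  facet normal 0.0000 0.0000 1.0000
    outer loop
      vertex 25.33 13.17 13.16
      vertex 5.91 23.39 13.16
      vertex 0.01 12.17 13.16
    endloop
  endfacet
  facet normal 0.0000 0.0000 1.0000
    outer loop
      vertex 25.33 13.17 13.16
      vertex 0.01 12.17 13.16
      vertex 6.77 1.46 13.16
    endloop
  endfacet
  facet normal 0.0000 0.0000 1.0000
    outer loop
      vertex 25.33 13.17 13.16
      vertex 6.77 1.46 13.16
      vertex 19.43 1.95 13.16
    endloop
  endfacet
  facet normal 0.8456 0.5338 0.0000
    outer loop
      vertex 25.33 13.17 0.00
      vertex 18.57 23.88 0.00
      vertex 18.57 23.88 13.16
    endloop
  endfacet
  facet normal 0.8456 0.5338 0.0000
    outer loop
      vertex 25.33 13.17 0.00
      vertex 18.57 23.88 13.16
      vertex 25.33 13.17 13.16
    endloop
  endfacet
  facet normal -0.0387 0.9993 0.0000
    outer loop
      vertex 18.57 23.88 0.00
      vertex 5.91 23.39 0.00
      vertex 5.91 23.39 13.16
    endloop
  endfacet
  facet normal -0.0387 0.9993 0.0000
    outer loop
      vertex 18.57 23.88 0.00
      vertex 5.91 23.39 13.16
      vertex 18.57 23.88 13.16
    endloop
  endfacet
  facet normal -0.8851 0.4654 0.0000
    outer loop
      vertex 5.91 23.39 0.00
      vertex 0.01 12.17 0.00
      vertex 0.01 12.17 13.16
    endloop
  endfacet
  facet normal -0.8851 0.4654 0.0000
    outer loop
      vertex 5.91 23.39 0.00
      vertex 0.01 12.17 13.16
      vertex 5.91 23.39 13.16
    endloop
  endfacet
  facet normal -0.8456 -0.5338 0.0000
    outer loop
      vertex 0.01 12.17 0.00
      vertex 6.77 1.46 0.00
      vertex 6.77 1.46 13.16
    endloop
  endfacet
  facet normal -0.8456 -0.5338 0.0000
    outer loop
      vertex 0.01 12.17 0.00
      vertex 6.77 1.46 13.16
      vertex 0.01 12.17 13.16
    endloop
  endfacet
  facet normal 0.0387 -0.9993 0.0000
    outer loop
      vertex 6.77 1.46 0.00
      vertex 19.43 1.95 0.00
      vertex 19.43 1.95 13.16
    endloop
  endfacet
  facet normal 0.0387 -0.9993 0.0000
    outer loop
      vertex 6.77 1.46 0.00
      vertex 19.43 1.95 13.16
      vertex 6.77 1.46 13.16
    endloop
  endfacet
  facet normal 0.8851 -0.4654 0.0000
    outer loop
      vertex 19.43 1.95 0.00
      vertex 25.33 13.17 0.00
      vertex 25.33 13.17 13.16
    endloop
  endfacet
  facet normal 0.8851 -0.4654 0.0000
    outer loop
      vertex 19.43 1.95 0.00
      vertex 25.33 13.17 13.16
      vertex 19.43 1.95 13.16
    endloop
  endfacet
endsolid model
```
; perimeter-only toolpath
G21 ; units = mm
G90 ; absolute positioning
G28 ; home
; layer 1
G0 Z1.65
G0 X25.33 Y13.17
G1 X18.57 Y23.88
G1 X5.91 Y23.39
G1 X0.01 Y12.17
G1 X6.77 Y1.46
G1 X19.43 Y1.95
G1 X25.33 Y13.17
; layer 2
G0 Z3.29
G0 X25.33 Y13.17
G1 X18.57 Y23.88
G1 X5.91 Y23.39
G1 X0.01 Y12.17
G1 X6.77 Y1.46
G1 X19.43 Y1.95
G1 X25.33 Y13.17
; layer 3
G0 Z4.94
G0 X25.33 Y13.17
G1 X18.57 Y23.88
G1 X5.91 Y23.39
G1 X0.01 Y12.17
G1 X6.77 Y1.46
G1 X19.43 Y1.95
G1 X25.33 Y13.17
; layer 4
G0 Z6.58
G0 X25.33 Y13.17
G1 X18.57 Y23.88
G1 X5.91 Y23.39
G1 X0.01 Y12.17
G1 X6.77 Y1.46
G1 X19.43 Y1.95
G1 X25.33 Y13.17
; layer 5
G0 Z8.22
G0 X25.33 Y13.17
G1 X18.57 Y23.88
G1 X5.91 Y23.39
G1 X0.01 Y12.17
G1 X6.77 Y1.46
G1 X19.43 Y1.95
G1 X25.33 Y13.17
; layer 6
G0 Z9.87
G0 X25.33 Y13.17
G1 X18.57 Y23.88
G1 X5.91 Y23.39
G1 X0.01 Y12.17
G1 X6.77 Y1.46
G1 X19.43 Y1.95
G1 X25.33 Y13.17
; layer 7
G0 Z11.52
G0 X25.33 Y13.17
G1 X18.57 Y23.88
G1 X5.91 Y23.39
G1 X0.01 Y12.17
G1 X6.77 Y1.46
G1 X19.43 Y1.95
G1 X25.33 Y13.17
; layer 8
G0 Z13.16
G0 X25.33 Y13.17
G1 X18.57 Y23.88
G1 X5.91 Y23.39
G1 X0.01 Y12.17
G1 X6.77 Y1.46
G1 X19.43 Y1.95
G1 X25.33 Y13.17
M2 ; end

The solid is a regular 6-sided prism (a cylinder approximated with 6 flat sides), circumscribed radius ≈ 12.7 mm, height ≈ 13.2 mm. Slicing at Δz = 1.65 mm — 8 equal slices spanning the solid's height, so layer i sits at z = i·h/8 — gives 8 non-empty perimeters. Each is a 6-segment closed polygon; G0 lifts to the layer z and rapids to the start vertex, then G1 traces the edges.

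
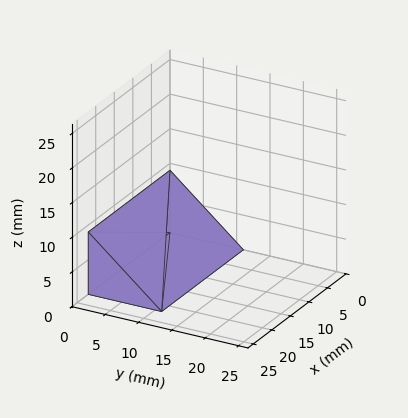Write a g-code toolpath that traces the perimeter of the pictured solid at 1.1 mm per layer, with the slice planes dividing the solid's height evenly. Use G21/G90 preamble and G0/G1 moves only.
Reading the render: the shape is a wedge (ramp): 22 × 11 mm base, rising to 9 mm along the y=0 edge and sloping linearly to z=0 at y=11 (dimensions read to the nearest mm from the axis ticks). For the g-code, the solid's height is divided into equal slices at the stated Δz and each level perimeter traced with G1 moves after a G0 lift.

; perimeter-only toolpath
G21 ; units = mm
G90 ; absolute positioning
G28 ; home
; layer 1
G0 Z1.1
G0 X0.0 Y0.0
G1 X22.0 Y0.0
G1 X22.0 Y9.6
G1 X0.0 Y9.6
G1 X0.0 Y0.0
; layer 2
G0 Z2.2
G0 X0.0 Y0.0
G1 X22.0 Y0.0
G1 X22.0 Y8.2
G1 X0.0 Y8.2
G1 X0.0 Y0.0
; layer 3
G0 Z3.4
G0 X0.0 Y0.0
G1 X22.0 Y0.0
G1 X22.0 Y6.9
G1 X0.0 Y6.9
G1 X0.0 Y0.0
; layer 4
G0 Z4.5
G0 X0.0 Y0.0
G1 X22.0 Y0.0
G1 X22.0 Y5.5
G1 X0.0 Y5.5
G1 X0.0 Y0.0
; layer 5
G0 Z5.6
G0 X0.0 Y0.0
G1 X22.0 Y0.0
G1 X22.0 Y4.1
G1 X0.0 Y4.1
G1 X0.0 Y0.0
; layer 6
G0 Z6.8
G0 X0.0 Y0.0
G1 X22.0 Y0.0
G1 X22.0 Y2.8
G1 X0.0 Y2.8
G1 X0.0 Y0.0
; layer 7
G0 Z7.9
G0 X0.0 Y0.0
G1 X22.0 Y0.0
G1 X22.0 Y1.4
G1 X0.0 Y1.4
G1 X0.0 Y0.0
M2 ; end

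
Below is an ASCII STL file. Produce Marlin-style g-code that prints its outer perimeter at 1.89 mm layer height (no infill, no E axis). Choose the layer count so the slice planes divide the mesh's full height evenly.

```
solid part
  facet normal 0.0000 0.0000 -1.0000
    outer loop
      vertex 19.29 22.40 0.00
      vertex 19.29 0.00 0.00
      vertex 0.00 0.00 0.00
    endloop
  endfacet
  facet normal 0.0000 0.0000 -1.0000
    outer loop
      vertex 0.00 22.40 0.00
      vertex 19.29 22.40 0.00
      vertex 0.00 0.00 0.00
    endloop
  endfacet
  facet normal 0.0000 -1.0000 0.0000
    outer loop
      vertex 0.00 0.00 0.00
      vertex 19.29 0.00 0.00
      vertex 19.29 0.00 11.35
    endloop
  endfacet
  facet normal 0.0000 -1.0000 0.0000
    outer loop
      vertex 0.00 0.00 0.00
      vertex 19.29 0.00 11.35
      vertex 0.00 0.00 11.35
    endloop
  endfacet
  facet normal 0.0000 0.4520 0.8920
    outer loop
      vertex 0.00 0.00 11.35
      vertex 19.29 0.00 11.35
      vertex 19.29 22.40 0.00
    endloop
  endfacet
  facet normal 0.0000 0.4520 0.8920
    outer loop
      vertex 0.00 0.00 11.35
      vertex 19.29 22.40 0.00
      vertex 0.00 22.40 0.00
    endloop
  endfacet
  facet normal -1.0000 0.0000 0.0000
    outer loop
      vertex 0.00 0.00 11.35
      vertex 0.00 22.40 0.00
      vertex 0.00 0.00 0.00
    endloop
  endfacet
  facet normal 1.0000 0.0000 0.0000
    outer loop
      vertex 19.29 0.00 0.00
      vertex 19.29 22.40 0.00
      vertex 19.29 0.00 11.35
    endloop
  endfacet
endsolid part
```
; perimeter-only toolpath
G21 ; units = mm
G90 ; absolute positioning
G28 ; home
; layer 1
G0 Z1.89
G0 X0.00 Y0.00
G1 X19.29 Y0.00
G1 X19.29 Y18.67
G1 X0.00 Y18.67
G1 X0.00 Y0.00
; layer 2
G0 Z3.78
G0 X0.00 Y0.00
G1 X19.29 Y0.00
G1 X19.29 Y14.93
G1 X0.00 Y14.93
G1 X0.00 Y0.00
; layer 3
G0 Z5.67
G0 X0.00 Y0.00
G1 X19.29 Y0.00
G1 X19.29 Y11.20
G1 X0.00 Y11.20
G1 X0.00 Y0.00
; layer 4
G0 Z7.57
G0 X0.00 Y0.00
G1 X19.29 Y0.00
G1 X19.29 Y7.47
G1 X0.00 Y7.47
G1 X0.00 Y0.00
; layer 5
G0 Z9.46
G0 X0.00 Y0.00
G1 X19.29 Y0.00
G1 X19.29 Y3.73
G1 X0.00 Y3.73
G1 X0.00 Y0.00
M2 ; end

The solid is a wedge (ramp): 19.3 × 22.4 mm base, rising to 11.3 mm along the y=0 edge and sloping linearly to z=0 at y=22.4. Slicing at Δz = 1.89 mm — 6 equal slices spanning the solid's height, so layer i sits at z = i·h/6 — gives 5 non-empty perimeters. Each is a 4-segment closed polygon; G0 lifts to the layer z and rapids to the start vertex, then G1 traces the edges. The cross-section shrinks linearly with z (the slice at the apex is degenerate and omitted).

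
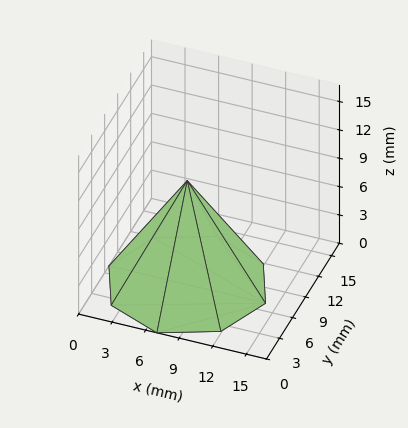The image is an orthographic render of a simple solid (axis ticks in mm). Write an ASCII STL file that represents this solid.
Reading the render: the shape is a regular 8-sided pyramid, base circumscribed radius ≈ 7 mm, apex at z ≈ 11 mm (dimensions read to the nearest mm from the axis ticks). For the STL, each face is triangulated and given an outward normal.

solid part
  facet normal 0.0000 0.0000 -1.0000
    outer loop
      vertex 7.0 14.0 0.0
      vertex 11.9 11.9 0.0
      vertex 14.0 7.0 0.0
    endloop
  endfacet
  facet normal 0.0000 0.0000 -1.0000
    outer loop
      vertex 2.1 11.9 0.0
      vertex 7.0 14.0 0.0
      vertex 14.0 7.0 0.0
    endloop
  endfacet
  facet normal 0.0000 0.0000 -1.0000
    outer loop
      vertex 0.0 7.0 0.0
      vertex 2.1 11.9 0.0
      vertex 14.0 7.0 0.0
    endloop
  endfacet
  facet normal 0.0000 0.0000 -1.0000
    outer loop
      vertex 2.1 2.1 0.0
      vertex 0.0 7.0 0.0
      vertex 14.0 7.0 0.0
    endloop
  endfacet
  facet normal 0.0000 0.0000 -1.0000
    outer loop
      vertex 7.0 0.0 0.0
      vertex 2.1 2.1 0.0
      vertex 14.0 7.0 0.0
    endloop
  endfacet
  facet normal 0.0000 0.0000 -1.0000
    outer loop
      vertex 11.9 2.1 0.0
      vertex 7.0 0.0 0.0
      vertex 14.0 7.0 0.0
    endloop
  endfacet
  facet normal 0.7934 0.3400 0.5049
    outer loop
      vertex 14.0 7.0 0.0
      vertex 11.9 11.9 0.0
      vertex 7.0 7.0 11.0
    endloop
  endfacet
  facet normal 0.3400 0.7934 0.5049
    outer loop
      vertex 11.9 11.9 0.0
      vertex 7.0 14.0 0.0
      vertex 7.0 7.0 11.0
    endloop
  endfacet
  facet normal -0.3400 0.7934 0.5049
    outer loop
      vertex 7.0 14.0 0.0
      vertex 2.1 11.9 0.0
      vertex 7.0 7.0 11.0
    endloop
  endfacet
  facet normal -0.7934 0.3400 0.5049
    outer loop
      vertex 2.1 11.9 0.0
      vertex 0.0 7.0 0.0
      vertex 7.0 7.0 11.0
    endloop
  endfacet
  facet normal -0.7934 -0.3400 0.5049
    outer loop
      vertex 0.0 7.0 0.0
      vertex 2.1 2.1 0.0
      vertex 7.0 7.0 11.0
    endloop
  endfacet
  facet normal -0.3400 -0.7934 0.5049
    outer loop
      vertex 2.1 2.1 0.0
      vertex 7.0 0.0 0.0
      vertex 7.0 7.0 11.0
    endloop
  endfacet
  facet normal 0.3400 -0.7934 0.5049
    outer loop
      vertex 7.0 0.0 0.0
      vertex 11.9 2.1 0.0
      vertex 7.0 7.0 11.0
    endloop
  endfacet
  facet normal 0.7934 -0.3400 0.5049
    outer loop
      vertex 11.9 2.1 0.0
      vertex 14.0 7.0 0.0
      vertex 7.0 7.0 11.0
    endloop
  endfacet
endsolid part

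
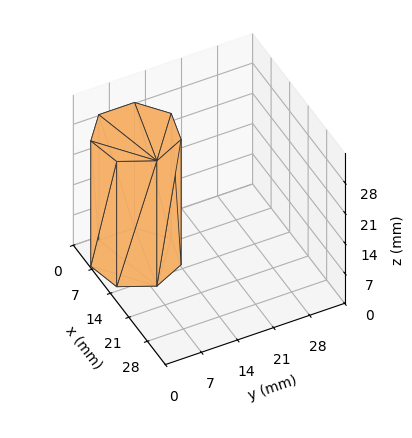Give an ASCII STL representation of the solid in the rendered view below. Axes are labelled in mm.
Reading the render: the shape is a regular 7-sided prism (a cylinder approximated with 7 flat sides), circumscribed radius ≈ 8 mm, height ≈ 29 mm (dimensions read to the nearest mm from the axis ticks). For the STL, each face is triangulated and given an outward normal.

solid part
  facet normal 0.0000 0.0000 -1.0000
    outer loop
      vertex 6.22 15.80 0.00
      vertex 12.99 14.25 0.00
      vertex 16.00 8.00 0.00
    endloop
  endfacet
  facet normal 0.0000 0.0000 -1.0000
    outer loop
      vertex 0.79 11.47 0.00
      vertex 6.22 15.80 0.00
      vertex 16.00 8.00 0.00
    endloop
  endfacet
  facet normal 0.0000 0.0000 -1.0000
    outer loop
      vertex 0.79 4.53 0.00
      vertex 0.79 11.47 0.00
      vertex 16.00 8.00 0.00
    endloop
  endfacet
  facet normal 0.0000 0.0000 -1.0000
    outer loop
      vertex 6.22 0.20 0.00
      vertex 0.79 4.53 0.00
      vertex 16.00 8.00 0.00
    endloop
  endfacet
  facet normal 0.0000 0.0000 -1.0000
    outer loop
      vertex 12.99 1.75 0.00
      vertex 6.22 0.20 0.00
      vertex 16.00 8.00 0.00
    endloop
  endfacet
  facet normal 0.0000 0.0000 1.0000
    outer loop
      vertex 16.00 8.00 29.00
      vertex 12.99 14.25 29.00
      vertex 6.22 15.80 29.00
    endloop
  endfacet
  facet normal 0.0000 0.0000 1.0000
    outer loop
      vertex 16.00 8.00 29.00
      vertex 6.22 15.80 29.00
      vertex 0.79 11.47 29.00
    endloop
  endfacet
  facet normal 0.0000 0.0000 1.0000
    outer loop
      vertex 16.00 8.00 29.00
      vertex 0.79 11.47 29.00
      vertex 0.79 4.53 29.00
    endloop
  endfacet
  facet normal 0.0000 0.0000 1.0000
    outer loop
      vertex 16.00 8.00 29.00
      vertex 0.79 4.53 29.00
      vertex 6.22 0.20 29.00
    endloop
  endfacet
  facet normal 0.0000 0.0000 1.0000
    outer loop
      vertex 16.00 8.00 29.00
      vertex 6.22 0.20 29.00
      vertex 12.99 1.75 29.00
    endloop
  endfacet
  facet normal 0.9010 0.4339 0.0000
    outer loop
      vertex 16.00 8.00 0.00
      vertex 12.99 14.25 0.00
      vertex 12.99 14.25 29.00
    endloop
  endfacet
  facet normal 0.9010 0.4339 0.0000
    outer loop
      vertex 16.00 8.00 0.00
      vertex 12.99 14.25 29.00
      vertex 16.00 8.00 29.00
    endloop
  endfacet
  facet normal 0.2232 0.9748 0.0000
    outer loop
      vertex 12.99 14.25 0.00
      vertex 6.22 15.80 0.00
      vertex 6.22 15.80 29.00
    endloop
  endfacet
  facet normal 0.2232 0.9748 0.0000
    outer loop
      vertex 12.99 14.25 0.00
      vertex 6.22 15.80 29.00
      vertex 12.99 14.25 29.00
    endloop
  endfacet
  facet normal -0.6235 0.7819 0.0000
    outer loop
      vertex 6.22 15.80 0.00
      vertex 0.79 11.47 0.00
      vertex 0.79 11.47 29.00
    endloop
  endfacet
  facet normal -0.6235 0.7819 0.0000
    outer loop
      vertex 6.22 15.80 0.00
      vertex 0.79 11.47 29.00
      vertex 6.22 15.80 29.00
    endloop
  endfacet
  facet normal -1.0000 0.0000 0.0000
    outer loop
      vertex 0.79 11.47 0.00
      vertex 0.79 4.53 0.00
      vertex 0.79 4.53 29.00
    endloop
  endfacet
  facet normal -1.0000 0.0000 0.0000
    outer loop
      vertex 0.79 11.47 0.00
      vertex 0.79 4.53 29.00
      vertex 0.79 11.47 29.00
    endloop
  endfacet
  facet normal -0.6235 -0.7819 0.0000
    outer loop
      vertex 0.79 4.53 0.00
      vertex 6.22 0.20 0.00
      vertex 6.22 0.20 29.00
    endloop
  endfacet
  facet normal -0.6235 -0.7819 0.0000
    outer loop
      vertex 0.79 4.53 0.00
      vertex 6.22 0.20 29.00
      vertex 0.79 4.53 29.00
    endloop
  endfacet
  facet normal 0.2232 -0.9748 0.0000
    outer loop
      vertex 6.22 0.20 0.00
      vertex 12.99 1.75 0.00
      vertex 12.99 1.75 29.00
    endloop
  endfacet
  facet normal 0.2232 -0.9748 0.0000
    outer loop
      vertex 6.22 0.20 0.00
      vertex 12.99 1.75 29.00
      vertex 6.22 0.20 29.00
    endloop
  endfacet
  facet normal 0.9010 -0.4339 0.0000
    outer loop
      vertex 12.99 1.75 0.00
      vertex 16.00 8.00 0.00
      vertex 16.00 8.00 29.00
    endloop
  endfacet
  facet normal 0.9010 -0.4339 0.0000
    outer loop
      vertex 12.99 1.75 0.00
      vertex 16.00 8.00 29.00
      vertex 12.99 1.75 29.00
    endloop
  endfacet
endsolid part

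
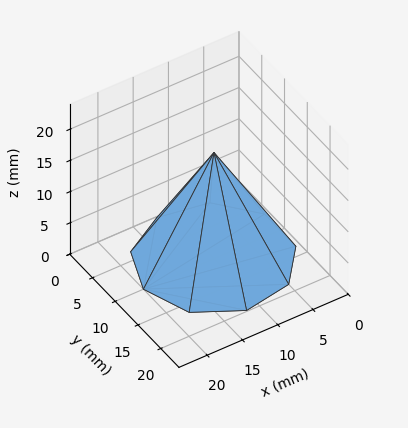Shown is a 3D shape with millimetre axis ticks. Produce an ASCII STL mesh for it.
Reading the render: the shape is a regular 9-sided pyramid, base circumscribed radius ≈ 10 mm, apex at z ≈ 17 mm (dimensions read to the nearest mm from the axis ticks). For the STL, each face is triangulated and given an outward normal.

solid part
  facet normal 0.0000 0.0000 -1.0000
    outer loop
      vertex 11.736 19.848 0.000
      vertex 17.660 16.428 0.000
      vertex 20.000 10.000 0.000
    endloop
  endfacet
  facet normal 0.0000 0.0000 -1.0000
    outer loop
      vertex 5.000 18.660 0.000
      vertex 11.736 19.848 0.000
      vertex 20.000 10.000 0.000
    endloop
  endfacet
  facet normal 0.0000 0.0000 -1.0000
    outer loop
      vertex 0.603 13.420 0.000
      vertex 5.000 18.660 0.000
      vertex 20.000 10.000 0.000
    endloop
  endfacet
  facet normal 0.0000 0.0000 -1.0000
    outer loop
      vertex 0.603 6.580 0.000
      vertex 0.603 13.420 0.000
      vertex 20.000 10.000 0.000
    endloop
  endfacet
  facet normal 0.0000 0.0000 -1.0000
    outer loop
      vertex 5.000 1.340 0.000
      vertex 0.603 6.580 0.000
      vertex 20.000 10.000 0.000
    endloop
  endfacet
  facet normal 0.0000 0.0000 -1.0000
    outer loop
      vertex 11.736 0.152 0.000
      vertex 5.000 1.340 0.000
      vertex 20.000 10.000 0.000
    endloop
  endfacet
  facet normal 0.0000 0.0000 -1.0000
    outer loop
      vertex 17.660 3.572 0.000
      vertex 11.736 0.152 0.000
      vertex 20.000 10.000 0.000
    endloop
  endfacet
  facet normal 0.8224 0.2994 0.4838
    outer loop
      vertex 20.000 10.000 0.000
      vertex 17.660 16.428 0.000
      vertex 10.000 10.000 17.000
    endloop
  endfacet
  facet normal 0.4376 0.7580 0.4838
    outer loop
      vertex 17.660 16.428 0.000
      vertex 11.736 19.848 0.000
      vertex 10.000 10.000 17.000
    endloop
  endfacet
  facet normal -0.1520 0.8619 0.4838
    outer loop
      vertex 11.736 19.848 0.000
      vertex 5.000 18.660 0.000
      vertex 10.000 10.000 17.000
    endloop
  endfacet
  facet normal -0.6704 0.5626 0.4838
    outer loop
      vertex 5.000 18.660 0.000
      vertex 0.603 13.420 0.000
      vertex 10.000 10.000 17.000
    endloop
  endfacet
  facet normal -0.8752 0.0000 0.4838
    outer loop
      vertex 0.603 13.420 0.000
      vertex 0.603 6.580 0.000
      vertex 10.000 10.000 17.000
    endloop
  endfacet
  facet normal -0.6704 -0.5626 0.4838
    outer loop
      vertex 0.603 6.580 0.000
      vertex 5.000 1.340 0.000
      vertex 10.000 10.000 17.000
    endloop
  endfacet
  facet normal -0.1520 -0.8619 0.4838
    outer loop
      vertex 5.000 1.340 0.000
      vertex 11.736 0.152 0.000
      vertex 10.000 10.000 17.000
    endloop
  endfacet
  facet normal 0.4376 -0.7580 0.4838
    outer loop
      vertex 11.736 0.152 0.000
      vertex 17.660 3.572 0.000
      vertex 10.000 10.000 17.000
    endloop
  endfacet
  facet normal 0.8224 -0.2994 0.4838
    outer loop
      vertex 17.660 3.572 0.000
      vertex 20.000 10.000 0.000
      vertex 10.000 10.000 17.000
    endloop
  endfacet
endsolid part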